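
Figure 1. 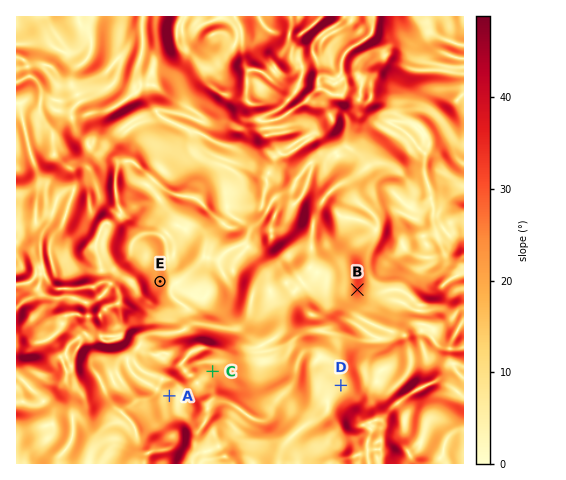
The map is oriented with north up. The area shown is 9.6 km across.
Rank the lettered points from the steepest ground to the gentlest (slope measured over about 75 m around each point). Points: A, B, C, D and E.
B E C A D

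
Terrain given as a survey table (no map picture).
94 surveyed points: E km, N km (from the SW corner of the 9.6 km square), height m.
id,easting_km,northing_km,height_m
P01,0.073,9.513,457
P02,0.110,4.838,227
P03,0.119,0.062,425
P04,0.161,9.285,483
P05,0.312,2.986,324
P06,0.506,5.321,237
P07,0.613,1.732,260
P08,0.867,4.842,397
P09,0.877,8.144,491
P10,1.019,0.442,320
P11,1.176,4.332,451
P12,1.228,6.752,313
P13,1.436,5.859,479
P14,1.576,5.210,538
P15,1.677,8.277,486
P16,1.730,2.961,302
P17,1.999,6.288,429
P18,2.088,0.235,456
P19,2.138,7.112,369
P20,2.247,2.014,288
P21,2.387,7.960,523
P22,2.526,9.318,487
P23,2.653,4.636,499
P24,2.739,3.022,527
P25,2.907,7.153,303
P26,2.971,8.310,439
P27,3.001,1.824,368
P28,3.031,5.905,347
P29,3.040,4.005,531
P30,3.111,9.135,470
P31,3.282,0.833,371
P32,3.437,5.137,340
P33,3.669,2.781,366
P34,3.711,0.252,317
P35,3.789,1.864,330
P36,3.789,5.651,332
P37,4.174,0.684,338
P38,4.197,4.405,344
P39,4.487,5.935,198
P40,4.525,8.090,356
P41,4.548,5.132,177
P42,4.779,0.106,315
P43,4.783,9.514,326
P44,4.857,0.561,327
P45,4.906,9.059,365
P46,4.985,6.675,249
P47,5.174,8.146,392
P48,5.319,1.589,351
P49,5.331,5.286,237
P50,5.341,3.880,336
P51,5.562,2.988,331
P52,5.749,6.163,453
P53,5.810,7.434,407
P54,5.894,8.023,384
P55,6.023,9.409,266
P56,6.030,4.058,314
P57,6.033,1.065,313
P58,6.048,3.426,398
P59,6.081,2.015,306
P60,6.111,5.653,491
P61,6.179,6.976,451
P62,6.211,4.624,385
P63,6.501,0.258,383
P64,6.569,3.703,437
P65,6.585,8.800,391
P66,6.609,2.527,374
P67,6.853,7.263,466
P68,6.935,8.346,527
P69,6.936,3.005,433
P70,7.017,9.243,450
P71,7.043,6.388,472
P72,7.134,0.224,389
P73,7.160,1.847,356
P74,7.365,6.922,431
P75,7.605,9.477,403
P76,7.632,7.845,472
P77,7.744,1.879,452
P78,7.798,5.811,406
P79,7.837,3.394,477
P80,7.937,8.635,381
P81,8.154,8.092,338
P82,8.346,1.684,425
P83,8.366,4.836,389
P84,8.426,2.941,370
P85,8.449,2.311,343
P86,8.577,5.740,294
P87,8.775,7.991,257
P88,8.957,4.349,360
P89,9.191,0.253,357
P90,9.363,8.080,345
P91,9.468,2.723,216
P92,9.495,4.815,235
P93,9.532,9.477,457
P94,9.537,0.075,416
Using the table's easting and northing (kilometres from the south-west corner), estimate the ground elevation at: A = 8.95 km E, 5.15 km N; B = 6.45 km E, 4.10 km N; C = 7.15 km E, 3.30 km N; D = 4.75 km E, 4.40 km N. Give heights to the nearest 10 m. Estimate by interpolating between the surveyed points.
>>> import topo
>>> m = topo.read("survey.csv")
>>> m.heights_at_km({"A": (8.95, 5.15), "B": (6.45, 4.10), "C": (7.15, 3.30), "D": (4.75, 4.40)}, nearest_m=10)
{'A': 270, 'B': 380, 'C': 470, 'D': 250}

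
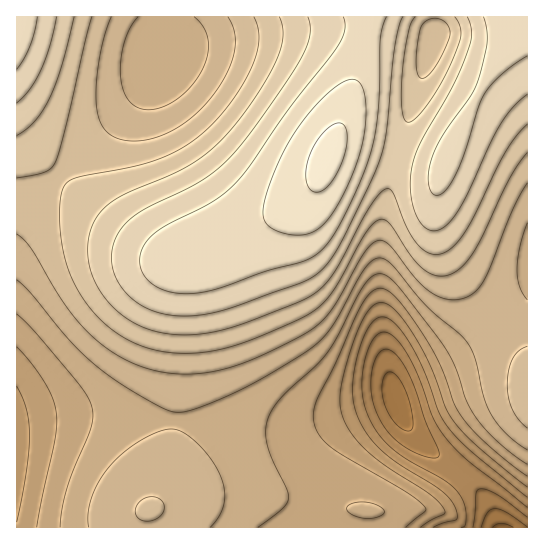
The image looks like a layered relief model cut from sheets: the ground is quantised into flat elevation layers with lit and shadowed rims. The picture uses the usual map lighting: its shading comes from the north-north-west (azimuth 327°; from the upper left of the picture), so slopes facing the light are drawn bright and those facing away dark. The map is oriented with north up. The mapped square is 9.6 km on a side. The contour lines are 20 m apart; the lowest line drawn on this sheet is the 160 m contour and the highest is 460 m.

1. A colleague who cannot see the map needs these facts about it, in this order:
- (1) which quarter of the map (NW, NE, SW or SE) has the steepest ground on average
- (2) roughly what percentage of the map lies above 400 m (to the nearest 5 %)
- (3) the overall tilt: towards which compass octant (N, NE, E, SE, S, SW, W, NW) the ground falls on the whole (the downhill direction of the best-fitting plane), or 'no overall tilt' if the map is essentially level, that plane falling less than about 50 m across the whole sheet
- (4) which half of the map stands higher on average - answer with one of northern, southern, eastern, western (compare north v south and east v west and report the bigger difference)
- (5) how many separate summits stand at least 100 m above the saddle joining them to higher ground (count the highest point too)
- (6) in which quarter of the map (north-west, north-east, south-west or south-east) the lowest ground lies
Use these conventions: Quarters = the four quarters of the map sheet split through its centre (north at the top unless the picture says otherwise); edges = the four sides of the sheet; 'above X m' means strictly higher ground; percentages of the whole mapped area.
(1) The south-east quarter is the steepest part of the map.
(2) Roughly 25 % of the ground is higher than 400 m.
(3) The general tilt is down to the south (the land rises towards the north).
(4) Taken as a whole, the northern half is higher than the southern.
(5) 1 summit rises at least 100 m above its surroundings.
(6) The lowest point lies in the south-east quarter of the map.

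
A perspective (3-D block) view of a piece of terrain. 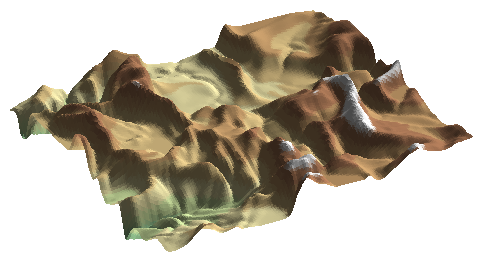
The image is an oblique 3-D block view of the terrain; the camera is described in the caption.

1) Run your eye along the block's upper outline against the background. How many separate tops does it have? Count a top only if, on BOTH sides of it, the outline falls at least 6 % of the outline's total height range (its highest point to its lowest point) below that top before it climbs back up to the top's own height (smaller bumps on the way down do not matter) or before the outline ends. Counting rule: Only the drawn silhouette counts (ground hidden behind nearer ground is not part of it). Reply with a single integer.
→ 3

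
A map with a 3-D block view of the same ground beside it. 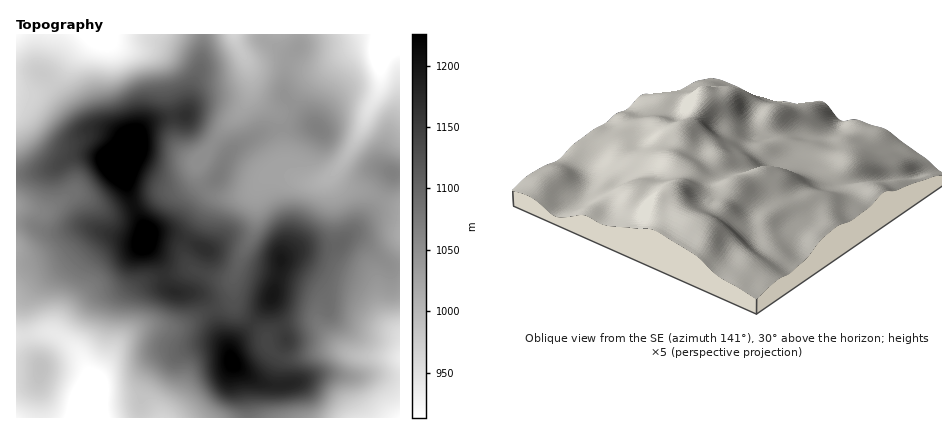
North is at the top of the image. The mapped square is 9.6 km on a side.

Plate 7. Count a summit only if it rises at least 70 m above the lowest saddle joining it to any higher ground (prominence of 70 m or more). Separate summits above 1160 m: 2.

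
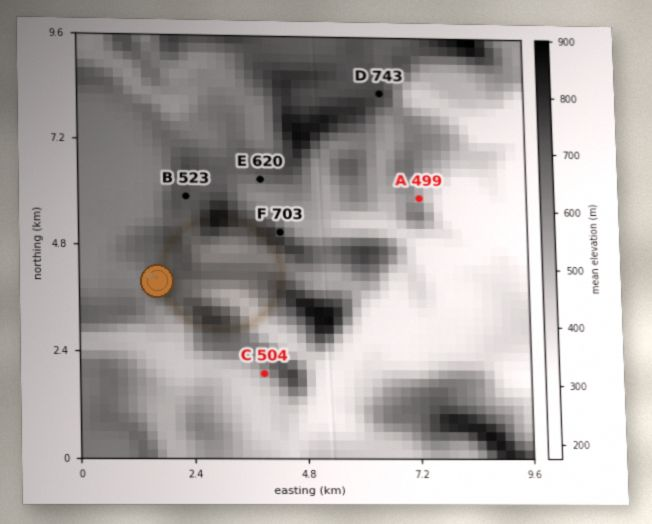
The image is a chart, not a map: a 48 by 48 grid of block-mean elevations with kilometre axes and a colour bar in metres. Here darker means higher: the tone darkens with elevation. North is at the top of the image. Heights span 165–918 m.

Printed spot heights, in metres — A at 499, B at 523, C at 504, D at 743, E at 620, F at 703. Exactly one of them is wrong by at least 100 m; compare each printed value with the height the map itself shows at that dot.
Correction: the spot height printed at B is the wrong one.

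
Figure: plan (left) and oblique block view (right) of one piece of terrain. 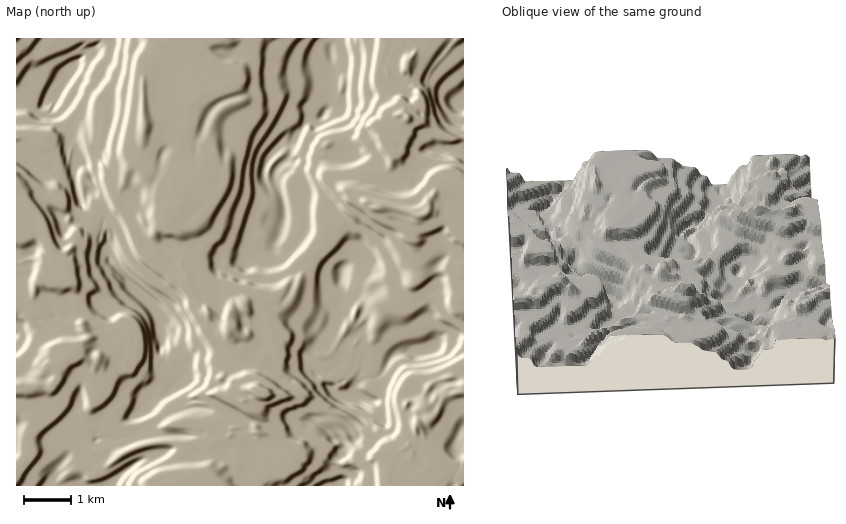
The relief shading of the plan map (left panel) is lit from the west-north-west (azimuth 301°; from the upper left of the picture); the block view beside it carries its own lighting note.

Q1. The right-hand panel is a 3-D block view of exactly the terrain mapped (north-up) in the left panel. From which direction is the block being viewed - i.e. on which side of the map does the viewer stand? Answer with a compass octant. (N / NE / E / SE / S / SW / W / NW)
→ S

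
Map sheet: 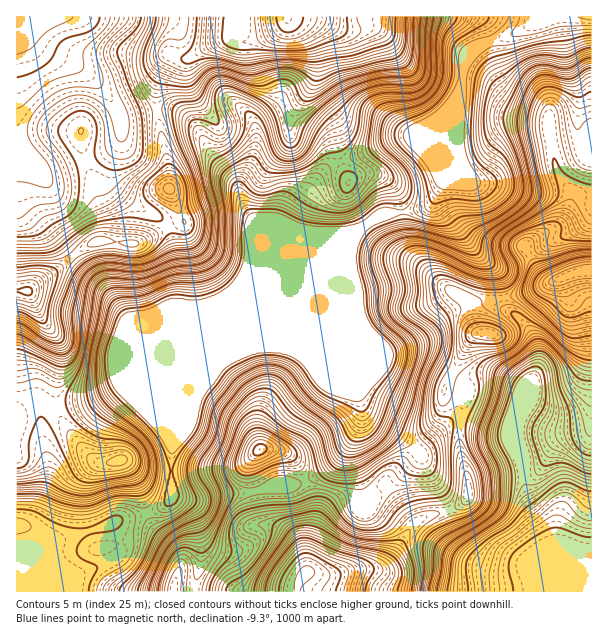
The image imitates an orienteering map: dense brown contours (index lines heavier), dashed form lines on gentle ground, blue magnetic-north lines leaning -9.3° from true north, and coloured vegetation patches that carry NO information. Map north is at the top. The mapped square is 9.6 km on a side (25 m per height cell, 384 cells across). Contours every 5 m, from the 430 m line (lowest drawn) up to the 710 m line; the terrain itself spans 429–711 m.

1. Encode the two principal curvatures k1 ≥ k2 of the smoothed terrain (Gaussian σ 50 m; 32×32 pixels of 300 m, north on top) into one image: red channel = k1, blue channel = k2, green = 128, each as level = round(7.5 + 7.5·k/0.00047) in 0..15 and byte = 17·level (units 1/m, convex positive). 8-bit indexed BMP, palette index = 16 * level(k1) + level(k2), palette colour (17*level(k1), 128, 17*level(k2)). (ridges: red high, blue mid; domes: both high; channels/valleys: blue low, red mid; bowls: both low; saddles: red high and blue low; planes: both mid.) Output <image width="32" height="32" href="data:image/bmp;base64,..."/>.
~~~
<image width="32" height="32" href="data:image/bmp;base64,Qk02CAAAAAAAADYEAAAoAAAAIAAAACAAAAABAAgAAAAAAAAEAAATCwAAEwsAAAABAAAAAAAAAIAAABGAAAAigAAAM4AAAESAAABVgAAAZoAAAHeAAACIgAAAmYAAAKqAAAC7gAAAzIAAAN2AAADugAAA/4AAAACAEQARgBEAIoARADOAEQBEgBEAVYARAGaAEQB3gBEAiIARAJmAEQCqgBEAu4ARAMyAEQDdgBEA7oARAP+AEQAAgCIAEYAiACKAIgAzgCIARIAiAFWAIgBmgCIAd4AiAIiAIgCZgCIAqoAiALuAIgDMgCIA3YAiAO6AIgD/gCIAAIAzABGAMwAigDMAM4AzAESAMwBVgDMAZoAzAHeAMwCIgDMAmYAzAKqAMwC7gDMAzIAzAN2AMwDugDMA/4AzAACARAARgEQAIoBEADOARABEgEQAVYBEAGaARAB3gEQAiIBEAJmARACqgEQAu4BEAMyARADdgEQA7oBEAP+ARAAAgFUAEYBVACKAVQAzgFUARIBVAFWAVQBmgFUAd4BVAIiAVQCZgFUAqoBVALuAVQDMgFUA3YBVAO6AVQD/gFUAAIBmABGAZgAigGYAM4BmAESAZgBVgGYAZoBmAHeAZgCIgGYAmYBmAKqAZgC7gGYAzIBmAN2AZgDugGYA/4BmAACAdwARgHcAIoB3ADOAdwBEgHcAVYB3AGaAdwB3gHcAiIB3AJmAdwCqgHcAu4B3AMyAdwDdgHcA7oB3AP+AdwAAgIgAEYCIACKAiAAzgIgARICIAFWAiABmgIgAd4CIAIiAiACZgIgAqoCIALuAiADMgIgA3YCIAO6AiAD/gIgAAICZABGAmQAigJkAM4CZAESAmQBVgJkAZoCZAHeAmQCIgJkAmYCZAKqAmQC7gJkAzICZAN2AmQDugJkA/4CZAACAqgARgKoAIoCqADOAqgBEgKoAVYCqAGaAqgB3gKoAiICqAJmAqgCqgKoAu4CqAMyAqgDdgKoA7oCqAP+AqgAAgLsAEYC7ACKAuwAzgLsARIC7AFWAuwBmgLsAd4C7AIiAuwCZgLsAqoC7ALuAuwDMgLsA3YC7AO6AuwD/gLsAAIDMABGAzAAigMwAM4DMAESAzABVgMwAZoDMAHeAzACIgMwAmYDMAKqAzAC7gMwAzIDMAN2AzADugMwA/4DMAACA3QARgN0AIoDdADOA3QBEgN0AVYDdAGaA3QB3gN0AiIDdAJmA3QCqgN0Au4DdAMyA3QDdgN0A7oDdAP+A3QAAgO4AEYDuACKA7gAzgO4ARIDuAFWA7gBmgO4Ad4DuAIiA7gCZgO4AqoDuALuA7gDMgO4A3YDuAO6A7gD/gO4AAID/ABGA/wAigP8AM4D/AESA/wBVgP8AZoD/AHeA/wCIgP8AmYD/AKqA/wC7gP8AzID/AN2A/wDugP8A/4D/AId3d4aWtsTG+ZWiyrXF2riHl5d2lsemdIOGh4eHh4eIh4eHh4ZzYYT52IKWdIPI2cnH6OfZybiWYnWHdnd3h4eHh4eXmIdzgejoorWUcITpuaa2tsXUs5FicXN1dnZ2hnaGhYSEdoayo8ei19q2ste3plNRgtbm1caUgZR2doaHc3STk5Jig6JgglG1x7e2hse1YWOFqMj39vzms4aFhpiFhLfJtmOjw3BxY6LBgXJipLbFppWVhnPF+7eSpoZklNnFprjo+PrmkLXHx+iUYpTEk6TW2YZ1ctf5ppGlx3OnqJWGqMfp/taQtMe2+frm+LdzcYXXxmRj9+eFgYS3pbmXhpbHlsfpoIJwdIXI+9i3yJZxUoTVpIT2w1JzlaimuZiGp6amtpGAh3VxqNjWhIW4tpNidafWt7b2c3GVl4anh3empaRzcod3h5CnyNintnWCg3OFhrb5hvingHWElqeGdrXFg3F3h4eHg4K42tqXYHR3hYKFp/mG2MdgYnO4poVy5PWBcneHh4d3gZG3x7GEd4d3cWOW59akwXJgUbO2cqX56WFxh4eHh4eHhYCAhYeHh4dyUZKD9rbX6qFg1reC+frHlYB3h4eHh4d3d3eHh4d3g5CVk4LH6vr3wKPoh8T3lKaWYHGCd4eHh4eHd4eHh4eQ6PnYt7SkkoCCtsmn6MinpnJwlJJggZGCh4eHh4eHd3CVhaa52Of28vfIpXXI6OezUGO1pmOEtLOCh4eHd4eFgpeWx/nopXBw1/r414eW5fXT1frptLj41qCHh4eHd4O1ydj42JZwgMTxkMb5dGSF2Pn3+fjk6/mmgHd3h4eHhrHY6emlgKH1/fqDkIB2hoWFppaGhJXq65VwdnWCkpGQgICggHCVxKKm9vi4ZIeHdoaEhZWFpuXIpICTg6fI2NqUcbOChKZkUlGR0rSGh3Z2l5eFlsjb6ZZwcMqVlIaX2sbG6KVzhGRjMoLUt6eHdnanl4Z1hufHoYKClcS0kpWnyOnIkoaHg3Vhp/imdYaGh5eGdmWG9pWQuJWB1/ujhKWzhHKDh4Wll4LH55d1hpiYmJh1dafncoPKpoDH+IWFyKdjUXaHhKa3o8jYhpaGh5iZmIV1xsRxtbeCYcbGpXO2lHFxkIKElbijydmWlneHh5eGhYa2k6bEUHC0pJX3hYJhY6bmsIGUt4O468emh4eHhnV2h6eX2aNAtcRSUtbGtZaF2PvTkJS4k8fZo+iHd4eHhpeVybjI89Xpx5WUtZaox9f5+IJwk6aUtrZi13eHiJeWqJW4uIW22bjF6Nm4p7i3yfm3UFFzgnKClHS0h4eGdnaFZIW2dYa4hoWpqaiolpfI1qagxbanlnSEhII="/>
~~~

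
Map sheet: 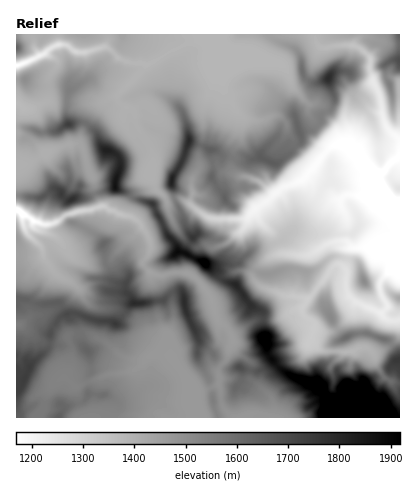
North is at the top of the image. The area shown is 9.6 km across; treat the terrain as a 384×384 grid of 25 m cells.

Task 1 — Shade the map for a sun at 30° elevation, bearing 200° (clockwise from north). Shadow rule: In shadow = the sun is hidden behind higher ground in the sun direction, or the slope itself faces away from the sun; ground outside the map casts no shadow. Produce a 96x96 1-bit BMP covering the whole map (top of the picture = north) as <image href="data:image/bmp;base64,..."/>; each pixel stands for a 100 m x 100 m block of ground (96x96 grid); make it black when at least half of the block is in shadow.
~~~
<image width="96" height="96" href="data:image/bmp;base64,Qk2+BAAAAAAAAD4AAAAoAAAAYAAAAGAAAAABAAEAAAAAAIAEAAATCwAAEwsAAAIAAAAAAAAA////AAAAAAAAAAAAAAAAAAAAAAAAAAAAAAAAAAAAAAIAAAAAAAAAAAAAAD8AAAAAAAAAAAAAAP8AAAAAAAAAAAAAgP8AAAAAAAAAAAADgf8AAAAAAAAAAAADg/8AAAAAAAAAAAADD/8AAAAAAAAAAAAHH/8AAAAAAAAAAAB/Pf4AAAAAAAAAAAP+f/wAAAAAAAAAAA/+f/AAAAAAAAAAAB////AAAAAAAAAAgD////AAAAAAAAABgB////AAAAAAAAAAAH////AAAAAAAAAAAH////AAAAAAAAAAAB//D+EAAAAAAAAAAAf8AwEAAAAAAAAAAH/4AAEAAAAAAAAAAP3gAB8AAAAAAACAD/wAOP8AAAAAAAGAD/wAP/8AAAAAAAOAB/gAP/8AAAAAAAcAA/gAH/8AAB4AAAMAAfgAD/gAAPwAAAwAAfAAgOAAAfAAAAwAA/ABgAAAAMAAAAAAD+ABgAAAAIADwAAAP+ABgAAAeAAD8AAAP+ABAABgOAAD8DAAf4AAAAMAAAAB4DAA/wAAAAcAAAAA4PgA/AAAAAcAAAAAAPgH+AAAAIAAABAAAPAH8AAAAYAAADgAAHAD4AAAAcAAAAAHAAAAgAAAAcAAAAACAAAAAB/gA8AAAAAAAAPgAB/AA8AAAAAAAA/gAA8AD4AAAAAAAD/gAAAB/wAAAAAAAH/5gAAAAAAAAAAAAP//gAAAAAAwAAAAAOHHgAAAAABwAAMAAcB/gAAAAABsAAEAA8P7gAAAAAD7wAAAB4fwAAAAAADf4AAAB4/2AAAAAADwBgAABx/+AAAAAADgD8AADh/AAAAAAADAB/AAHj8AAAAAAAAAAAAAHngAAAAAAAAAAAAAHHAAAAAAAAAAAAAA/OAAAAAAAAAAAAAD/AAAAAAAAAA8B8AB+AAAAAAAAAAYEAA/8AAAAAAAAAAAOEA+8AAAOAAAAAAAcMAIAAAAeAAAAAAAcMAAAAAAAAAAAAAA4AAAAAAAAAAAAAAAgAAAAAAAAAAAAAAAAAAAAAAAAAAAAAAAAAAQAAAAAAAAAAAAAAA4AAAAAAAAAAAAAAB4AAAAAAAAAAAAAAH4AAAAAAAAAAAAAAP4AAAAAAAAAAAAAAf4AAAAAAAAAAAAAAf4ABgAAAAAAAAAAAf4ABwAAAAAAAAEAAfwABwAAAAAAAAcAAfgABwAAAAAAAAIBgAAABwAAAAAAAAABwAAABwAAAAAAAAABwAAABAAAAAAAAAAAgAAAAAAAAAAAAAAAAAAAAAAAAAAAAAAAAAAAAAAAAAAAAAAAAAAAAAAAAAAAAAAAAAAAAAAAAAAAAAAAAAAAAAAAAAAAAAAAAAAAAAAAAAAAAAAAAAAAAAAAAAAAAAAAAAAAAAAAAAAAADAAAAAAAAAAAAAAADwAAAAAAAAAAAGAAB4AAAAAAAAAAAHsAAfgAAAAAAAAAAD0AAHA4AAAAAAAAABwgAABwAAAAAAAAAAwgAAfAAAAAAAAAAAQADAAAAAAAAAAAAAAADAAAAAAAAAAAAAAABAAAAAAAAAAAAAAAA="/>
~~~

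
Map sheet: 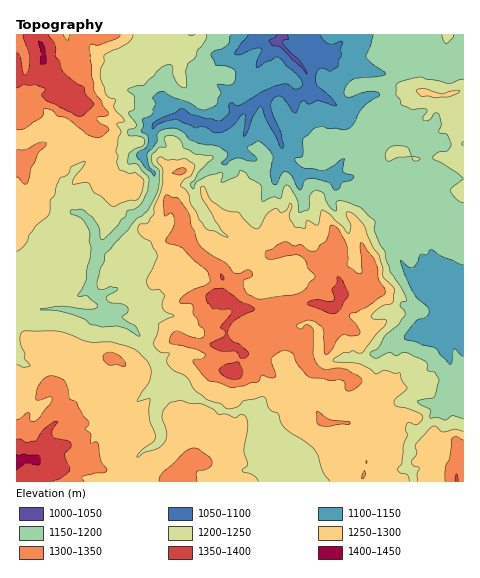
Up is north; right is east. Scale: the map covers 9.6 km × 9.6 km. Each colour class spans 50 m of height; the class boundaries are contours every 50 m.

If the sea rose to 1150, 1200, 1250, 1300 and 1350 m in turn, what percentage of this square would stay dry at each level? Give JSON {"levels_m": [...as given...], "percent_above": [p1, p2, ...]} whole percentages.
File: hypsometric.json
{"levels_m": [1150, 1200, 1250, 1300, 1350], "percent_above": [88, 69, 48, 18, 4]}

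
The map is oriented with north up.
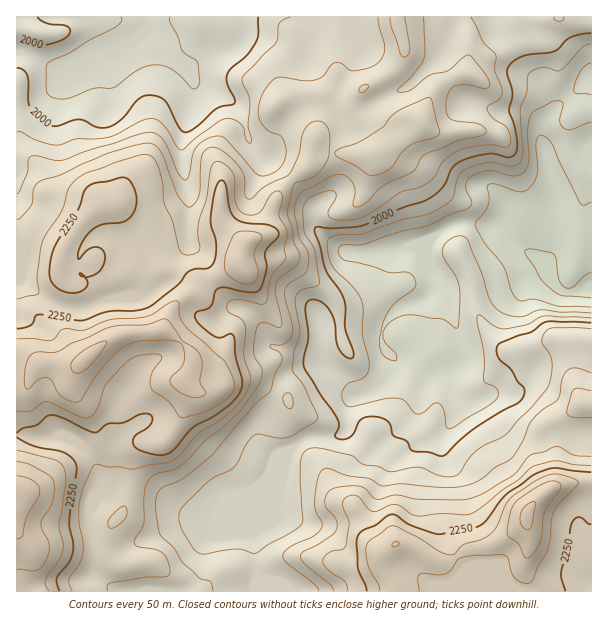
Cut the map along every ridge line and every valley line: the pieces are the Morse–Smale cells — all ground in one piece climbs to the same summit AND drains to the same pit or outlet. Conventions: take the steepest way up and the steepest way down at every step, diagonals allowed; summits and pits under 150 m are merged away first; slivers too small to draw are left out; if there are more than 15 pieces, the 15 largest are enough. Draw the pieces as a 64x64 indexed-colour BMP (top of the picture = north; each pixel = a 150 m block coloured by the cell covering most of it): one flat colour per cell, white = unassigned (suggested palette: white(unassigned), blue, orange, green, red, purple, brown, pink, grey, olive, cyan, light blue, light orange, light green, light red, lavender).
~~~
<image width="64" height="64" href="data:image/bmp;base64,Qk12CAAAAAAAAHYAAAAoAAAAQAAAAEAAAAABAAQAAAAAAAAIAAATCwAAEwsAABAAAAAAAAAA////ALR3HwAOf/8ALKAsACgn1gC9Z5QAS1aMAMJ34wB/f38AIr28AM++FwDox64AeLv/AIrfmACWmP8A1bDFAFVVVVVVVVVVVVVVVVVRERERERERERERERERERERERERVVVVVVVVVVVVVVVVVVERERERERERERERERERERERERFVVVVVVVVVVVVVVVVVUREREREREREREREREREREREREVVVVVVVVVVVVVVVVVVRERERERERERERERERERERERERVVVVVVVVVVVVVVVVVRERERERERERERERERERERERERFVVVVVVVVVVVVVVVVVEREREREREREREREREREREREREVVVVVVVVVVVVVVVVVURERERERERERERERERERERERERVVVVVVVVVVVVVVVVVVERERERERERERERERERERERERFVVVVVVVVVVVVVMzVVUREREREREREREREREREREREREVVVVVVVVVVVVTMzM1VRERERERERERERERERERERERERVVVVVVVVVVVTMzMzNVURERERERERERERERERERERERFVVVVVUzVVUzMzMzMzNREREREREREREREREREREREREVVVVVVTMzMzMzMzMzMzURERERERERERERERERERERERVVVVVVMzMzMzMzMzMzMxERERERERERERERERERERERFVVVVVMzMzMzMzMzMzMzEREREREREREREREREREREREVVVVVUzMzMzMzMzMzMzNxERERERERERERERERERERERVVVVUzMzMzMzMzMzMzN3cREREREREREREREREREREREzMzMzMzMzMzMzMzMzN3d3d3cRERERERERERERERERETMzMzMzMzMzMzMzMzM3d3d3d3ERERERERERERERERERMzMzMzMzMzMzMzMzMzN3d3d3cREREREREREREREREREzMzMzMzMzMzMzMzMzM3d3d3dxERERERERERERERERETMzMzMzMzMzMzMzMzMzN3d3d3cRERERERERERERERERMzMzMzMzMzMzMzMzMzM3d3d3d3cREREREREREREREREzMzMzMzMzMzMzMzMzMzN3d3d3d3ERERERERERERERETMzMzMzMzMzMzMzMzMzMzd3d3d3dxERERERERERERERMzMzMzMzMzMzMzMzMzMzMzN3d3d3EREREREREREREREzMzMzMzMzMzMzMzMzMzMzM3d3d3cRERERERERERERETMzMzMzMzMzMzMzMzMzMzMzd3d3d3cRERERERERERERMzMzMzMzMzMzMzMzMzMzMzN3d3d3d3EREREREREREREzMzMzMzMzMzMzMzMzMzMzMzN3czd3cRERERERERERETMzMzMzMzMzMzMzMzMzMzMzMzMzM3d3ERERERERERERMzMzMzMzMzMzMzMzMzMzMzMzMzMzN3cREREREREREREzOIiIiDMzMzMzMzMzMzMzMzMzMzMzNxERERERERERETOIiIiIiIiDMzMzMzMzMzMzMzMzMzMzERERERERERRBOIiIiIiIiIiDNmMzMzMzMzMzMzMzMzM0QRERERERRESIiIiIgiKIiIZmZmMzMzMzMzMzMzMzM0REQRERERRERIiIiCKCIiIiImZmZmMzMzMzMzMzMzMzREREQRERREREiIiCIiIiIiIiZmZmYzMzMzMzMzMzMzNEREREERRERESIiCIiIiIiIiImZmZjMzMzMzNEREREM0RERERERERERCIiIiIiIiIiIiZmZmZjMzMzREREREREREREREREREREIiIiIiIiIiIiJmZmZmYzMzREREREREREREREREREREQiIiIiIiIiIiImZmZmZjMzNERERERERERERERERERERCIiIiIiIiIiIiZmZmZmREREREREREREREREREREREREIiIiIiIiIiIiJmZmZmIkREREREREREREREREREREREQiIiIiIiIiIiImZmZmIiRERERERERERERERERERERERCIiIiIiIiIiIiZmZmYiIkREREREREREREREREREREREIiIiIiIiIiIiJmZmZmIiJEREREREREREREREREREREQiIiIiIiIiIiImZmZmYiIiRERERERERERERERERERERCIiIiIiIiIiImZmZmZiIiIkREREREREREREREREREREIiIiIiIiIiIiZmZmZiIiIiIiIiJEREREREREREREREQiIiIiIiIiIiImZmZmIiIiIiIiIkRERERERERERERERCIiIiIiIiIiIiZmZmYiIiIiIiIkREREREREREREREREIiIiIiIiIiIiJmZmYiIiIiIiIkREREREREREREREREQiIiIiIiIiIiImZmZiIiIiIiIiRERERERERERERERERCIiIiIiIiIiIiJmZiIiIiIiIiJEREREREREREREREREIiIiIiIiIiIiImYiIiIiIiIiIkREREREREREREREREQiIiIiIiIiIiIiIiIiIiIiIiIiIkRERERERERERERERCIiIiIiIiIiIiIiIiIiIiIiIiIiJEREREREREREREREIiIiIiIiIiIiIiIiIiIiIiIiIiIiJEREREREREREREQiIiIiIiIiIiIiIiIiIiIiIiIiIiIkRERERERERERERCIiIiIiIiIiIiIiIiIiIiIiIiIiIiREREREREREREREIiIiIiIiIiIiIiIiIiIiIiIiIiIiJEREREREREREREQiIiIiIiIiIiIiIiIiIiIiIiIiIiIkRERERERERERERCIiIiIiIiIiIiIiIiIiIiIiIiIiIkRERERERERERERE"/>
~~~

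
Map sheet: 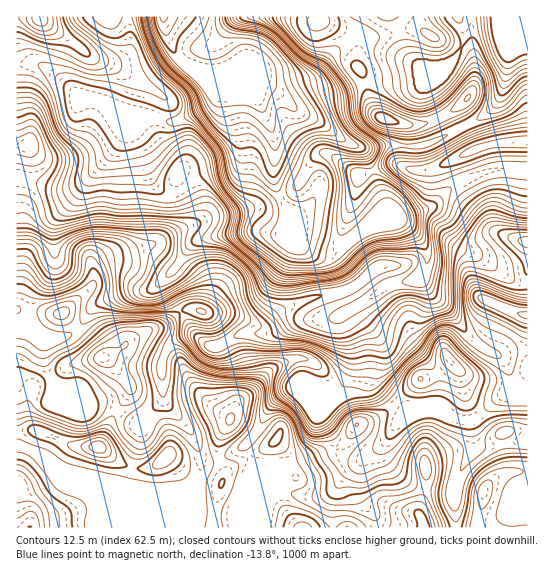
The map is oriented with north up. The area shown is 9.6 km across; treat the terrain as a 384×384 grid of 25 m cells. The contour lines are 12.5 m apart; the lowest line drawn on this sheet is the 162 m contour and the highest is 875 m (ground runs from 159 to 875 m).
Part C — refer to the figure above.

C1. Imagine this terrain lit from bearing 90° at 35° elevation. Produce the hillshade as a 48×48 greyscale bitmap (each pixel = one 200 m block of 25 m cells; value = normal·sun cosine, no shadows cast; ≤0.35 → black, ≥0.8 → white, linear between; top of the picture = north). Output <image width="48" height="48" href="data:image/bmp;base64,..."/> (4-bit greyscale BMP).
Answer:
<image width="48" height="48" href="data:image/bmp;base64,Qk32BAAAAAAAAHYAAAAoAAAAMAAAADAAAAABAAQAAAAAAIAEAAATCwAAEwsAABAAAAAAAAAAAAAAABEREQAiIiIAMzMzAERERABVVVUAZmZmAHd3dwCIiIgAmZmZAKqqqgC7u7sAzMzMAN3d3QDu7u4A////AHiqmYh3d3d3d3iIdmZ4mHiYdmabpleId3ipmYh3d3d3d3iHd2eJmHiHZmespkaIh4iZmIh3d3d3d3iId3iJmHd2ZmespTWIh4mpiId3d3d3d3iYd3iJqYd2d2ebpSWJiJqoh3d3d3iIh2iYd3eJqph2ZlWLtzR4iJmYd3d3d3iJh3eIh3eKqph3ZUSLuFRXiJiHZmaJl1aal3iId4iaqYiHdTSLqXZWd3d2ZmerqFSKlmiXZ4q6mIiYdTSKqYdneGZ3h2erqFV5dVipdYvbdWeZlkR5mHZniGeJmGWKmGZ4ZEarlnz8YzaaqGV5mHZWiHiZiHZomHd2RFebuIzscxR5mId4h3d3eIiYd3ZniZhkNWeL3LzJdlVmZ4d3d4mYd3iId3ZmeahTRnd63uuYd3d1RWeHZ5qoh3iId2VmirhDZ3d4vuuHeIiGQjaId5qph4iHd2VomrhFiZd3esuXiZh3UhR3eKupdoh2ZlZ4mrhYu5dmZ5mIq6h3cxJFebqYZpl2VUV4mrl63IZWd3eJqpd3dTITm7mHZoiHZURniau8yoh4iIeJmXZnZVMDm5d3dnd3d2RWeJvNp4qpiaqZiHZmVWUjiXZ2ZXdmiYZmZnm6d6u6qqqZiHdlRWdkVUVlVodmiqiIh2VmeKvMupmZiId2RGiGMCRneIh2aJqrqXQ0aKq8uod4iIiHVWh1EAWJmZmXVXm8updDV4m924dVZniZh4dTECeZh5qoU1i7qql0RXm97KhlVDRomJhSAViYZpqoU0i6qqqWVXm93Ll3ZSAmiJliA2d2ZpqoQ1mpqZqpdnnNy6l2VlETZ4lhFGZmZYmnQ1iZmYm7mJvduph2VnUzVmYwJFZlVYmXVFeIiIm7qqztqYh2VXh2ZlMBREVWZ4moZVZ3d3iZma3tqZh2VGiId0EDUyNniImqh2eId3d3eKztqph3VFiYh0E0RDRomImqmHeId4h2Z63bmph3YzeZhjJVVUVomImqqYd4d3d3eL3JmXZ4YyWZdCNndmZoiIiaupd3d3Zoid64mWV4cySIUiV4iHd3iHiau6l3d2Vniu64mWRXdCV2Mld4iIh3d3iau7qHd2VXi++4mWRFZWdiFHdlZ4mId3iru6qYd2ZWi+6omXQ0aIdRJXdkRGiId3nMupmYd3ZmneyYmXVVd2QhNXiHZEVnd3nNuYiId3h3rdl4mGZmZCABR4mZmGVWZ3nNuHiId3iKzbh4h3d2QgADeZh3iZh1Vnm8uHiHd3eM7qh4h3dkMhAVmphUV6umVYm7qHd3d3it/Zh3dmZUMxFHmqhkI4zIRIiqmHd3d4nN64d3d2VEQgJomql2MmzZVIiZh2eIiKztqHd3d1REIBV4mqh3Y1raZIiHdniZic/ad4iHdlMREkaJmph3dWrKdYd2ZomZi/+3d4iIdTACVmeJmZd4l3rKd3ZniJqYjf6Wd3iHYwAFeHeIiId4qYvJh1V5qqqHjv12ZmZmQQA2iIiIiHeJqYu5d0WLy6mHn/x2ZkIkQiNWiZiIh3eaqIu4dw=="/>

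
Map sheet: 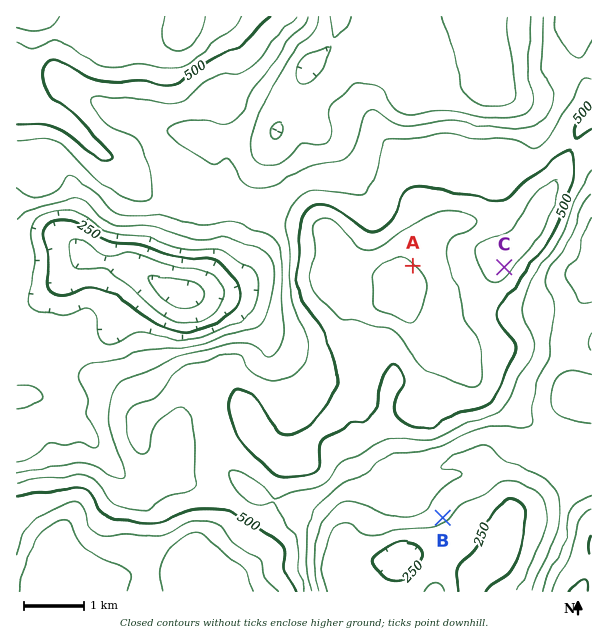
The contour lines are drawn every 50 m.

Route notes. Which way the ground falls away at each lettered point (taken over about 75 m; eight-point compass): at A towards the NE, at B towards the SE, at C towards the SE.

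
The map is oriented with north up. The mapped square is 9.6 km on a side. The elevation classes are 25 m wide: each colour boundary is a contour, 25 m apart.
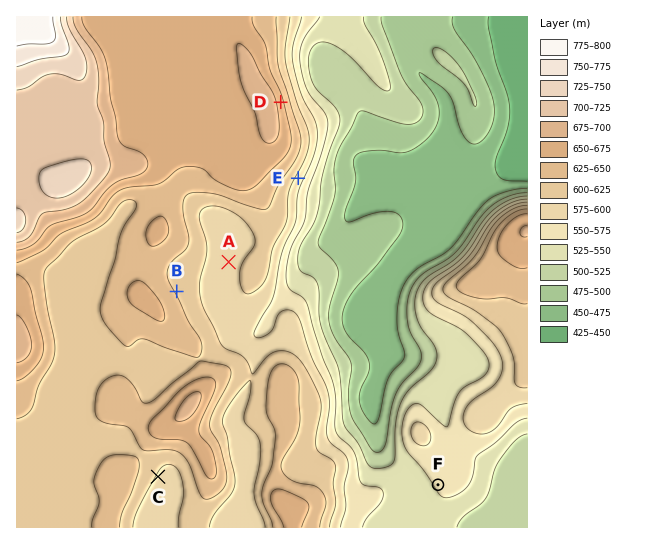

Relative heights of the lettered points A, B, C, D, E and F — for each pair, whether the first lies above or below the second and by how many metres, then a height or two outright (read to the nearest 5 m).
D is above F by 105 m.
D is above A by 75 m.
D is above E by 70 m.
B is above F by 70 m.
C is below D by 60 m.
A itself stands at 585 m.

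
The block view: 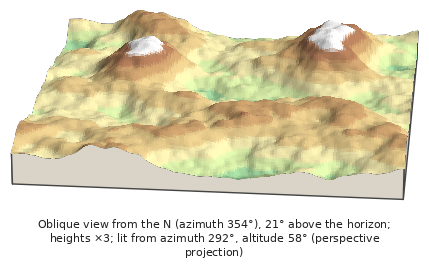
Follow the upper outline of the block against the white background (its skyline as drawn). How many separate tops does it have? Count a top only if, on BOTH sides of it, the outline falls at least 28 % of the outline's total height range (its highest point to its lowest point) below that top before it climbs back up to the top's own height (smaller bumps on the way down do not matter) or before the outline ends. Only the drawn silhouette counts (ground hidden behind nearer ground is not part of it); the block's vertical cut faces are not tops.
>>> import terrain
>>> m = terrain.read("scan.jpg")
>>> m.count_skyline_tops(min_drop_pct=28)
0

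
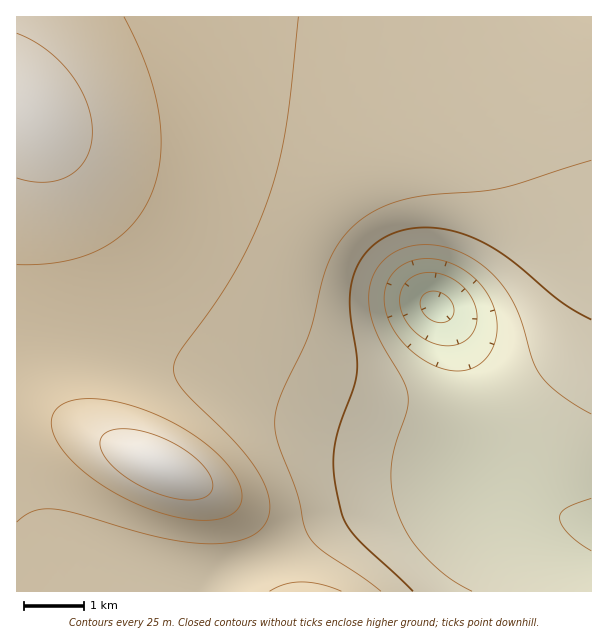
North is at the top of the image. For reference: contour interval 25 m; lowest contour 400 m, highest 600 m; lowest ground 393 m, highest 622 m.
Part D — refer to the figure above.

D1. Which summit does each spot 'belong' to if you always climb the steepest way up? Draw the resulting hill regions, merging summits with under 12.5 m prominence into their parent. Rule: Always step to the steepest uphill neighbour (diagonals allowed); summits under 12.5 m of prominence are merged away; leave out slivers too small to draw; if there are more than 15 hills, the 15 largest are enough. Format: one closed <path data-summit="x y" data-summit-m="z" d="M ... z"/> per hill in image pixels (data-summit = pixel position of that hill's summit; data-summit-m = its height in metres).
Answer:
<path data-summit="26 113" data-summit-m="616" d="M524 16l-507 0-1 338 8 1 24-6 48 0 44 6 45 11 61 19 117 43 75 24 39 18 26 17-7-8-9-21-12-63-13-48-12-26-10-10 3-1 15 9 22 7 38 0 25-12 16-15 13-27 5-27-3-36-9-36-31-93-8-36z"/><path data-summit="159 465" data-summit-m="622" d="M96 349l-48 0-32 7 1 236 189 0 13-12 59-26 66-37 120-31 24-2 12 2-23-16-39-18-109-36-83-31-91-27z"/><path data-summit="308 591" data-summit-m="557" d="M488 484l-14 0-25 4-105 29-66 37-59 26-13 11 385 1 1-68-49-14-43-23z"/>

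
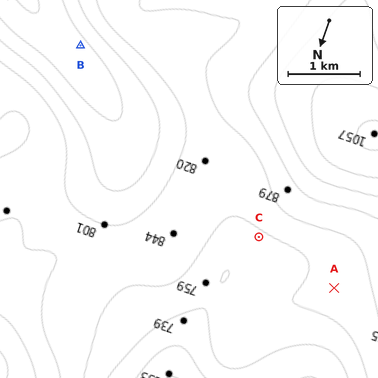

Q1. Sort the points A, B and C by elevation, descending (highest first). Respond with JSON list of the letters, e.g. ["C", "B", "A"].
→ ["A", "C", "B"]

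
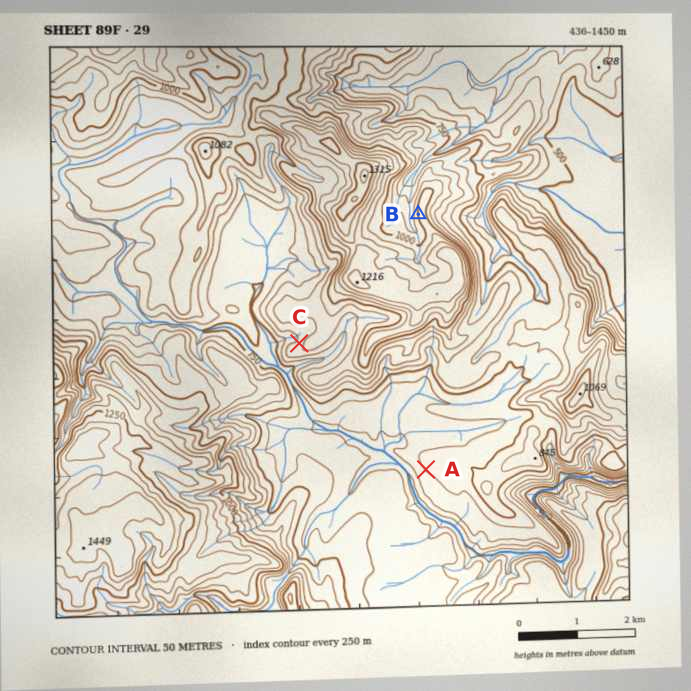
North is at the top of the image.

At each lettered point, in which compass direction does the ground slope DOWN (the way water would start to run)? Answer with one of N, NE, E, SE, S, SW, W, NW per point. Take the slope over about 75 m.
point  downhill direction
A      SW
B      W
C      NW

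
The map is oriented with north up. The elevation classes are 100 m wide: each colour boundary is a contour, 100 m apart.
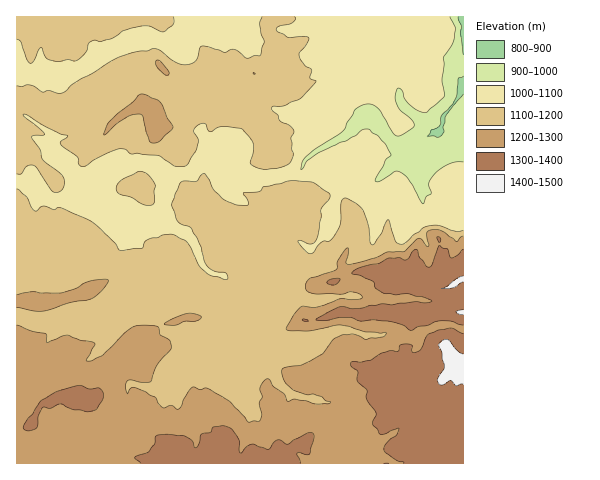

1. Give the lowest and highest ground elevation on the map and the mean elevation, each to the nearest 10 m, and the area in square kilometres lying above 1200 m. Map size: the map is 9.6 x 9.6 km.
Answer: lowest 870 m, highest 1430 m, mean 1160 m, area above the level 29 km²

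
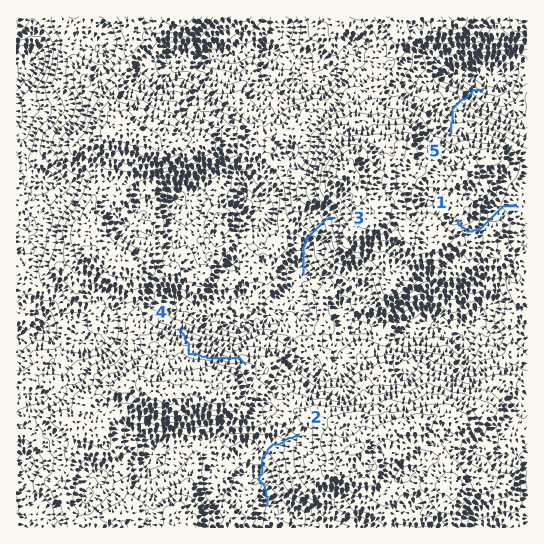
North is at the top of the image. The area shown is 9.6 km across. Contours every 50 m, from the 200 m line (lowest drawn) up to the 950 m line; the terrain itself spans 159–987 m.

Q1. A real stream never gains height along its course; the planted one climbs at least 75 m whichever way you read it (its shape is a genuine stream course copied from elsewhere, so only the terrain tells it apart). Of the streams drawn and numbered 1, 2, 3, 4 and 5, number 4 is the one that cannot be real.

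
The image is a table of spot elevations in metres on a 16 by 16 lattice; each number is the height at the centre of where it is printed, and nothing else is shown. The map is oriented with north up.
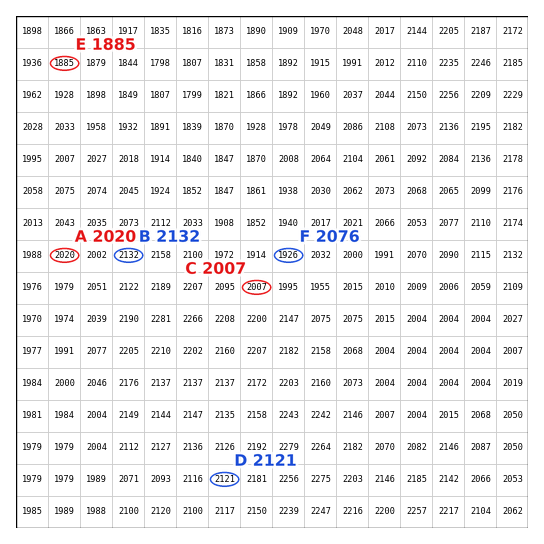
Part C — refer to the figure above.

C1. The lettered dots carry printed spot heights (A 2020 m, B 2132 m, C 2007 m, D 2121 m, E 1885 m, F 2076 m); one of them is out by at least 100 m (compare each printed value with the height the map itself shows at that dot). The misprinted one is F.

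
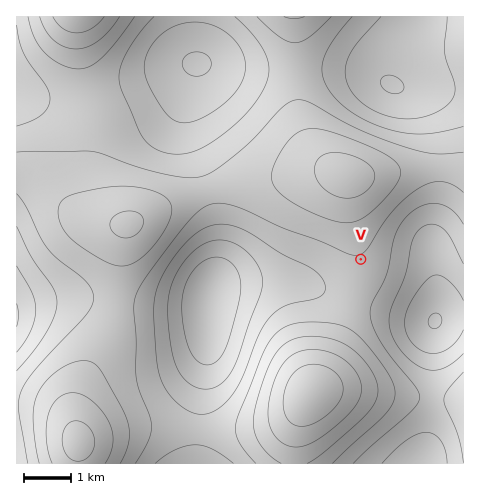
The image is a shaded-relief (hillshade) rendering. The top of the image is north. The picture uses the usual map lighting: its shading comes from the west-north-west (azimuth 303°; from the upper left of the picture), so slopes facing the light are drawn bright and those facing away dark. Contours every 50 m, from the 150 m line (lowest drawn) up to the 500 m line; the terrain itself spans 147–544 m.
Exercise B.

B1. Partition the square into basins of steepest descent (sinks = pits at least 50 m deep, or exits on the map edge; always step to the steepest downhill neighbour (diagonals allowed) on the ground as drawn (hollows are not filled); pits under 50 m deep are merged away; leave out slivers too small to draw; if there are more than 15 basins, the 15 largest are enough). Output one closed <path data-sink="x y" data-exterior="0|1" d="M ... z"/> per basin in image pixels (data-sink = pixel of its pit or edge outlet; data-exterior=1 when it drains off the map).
<path data-sink="209 299" data-exterior="0" d="M332 171l-25 1-91 16-44 15-46 24-5 18-8 78-12 28-17 30-7 22-1 24 2 37 217-1 0-23 7-29 8-16 9-12 12-25 17-46 10-33 1-13-9-52-2-36-1-3z"/><path data-sink="197 63" data-exterior="0" d="M294 16l-216 1 2 35 14 71-3 30 0 33 7 21 8 10 13 7 8 1 45-22 44-15 91-16 32 0-10-6-12-11-8-11-7-17-6-32z"/><path data-sink="435 321" data-exterior="0" d="M449 168l-25 0-57 8-20-1 3 39 8 41 0 24-22 68-22 45 29-3 54 7 67 4 0-228z"/><path data-sink="392 85" data-exterior="0" d="M463 16l-168 0 0 44 3 53 7 24 12 18 16 14 16 7 18 0 57-8 25 0 14 3z"/><path data-sink="17 315" data-exterior="1" d="M20 172l-4 1 0 290 61 1-1-54 2-13 10-26 13-20 9-19 6-30 5-57 6-20-22-3-20-5-17-11-27-23z"/><path data-sink="17 91" data-exterior="1" d="M77 16l-61 1 0 155 11 3 14 8 35 29 20 8 22 4-18-14-6-10-3-14 0-33 3-30-14-71z"/><path data-sink="420 463" data-exterior="1" d="M343 389l-25 1-8 5-13 31-2 14 0 24 169-1-1-62-66-5z"/>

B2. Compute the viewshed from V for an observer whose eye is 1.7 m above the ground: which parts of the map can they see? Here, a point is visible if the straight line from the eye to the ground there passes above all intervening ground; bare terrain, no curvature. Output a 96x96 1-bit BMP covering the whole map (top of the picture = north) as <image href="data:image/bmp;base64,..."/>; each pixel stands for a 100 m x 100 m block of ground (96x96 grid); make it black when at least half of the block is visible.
<image width="96" height="96" href="data:image/bmp;base64,Qk2+BAAAAAAAAD4AAAAoAAAAYAAAAGAAAAABAAEAAAAAAIAEAAATCwAAEwsAAAIAAAAAAAAA////AAAAAAAAAP+AAAAAAAAAAAMAAP/AAAAAAAAAAAMAAf/gAAAAAAAAAAMAAf/gAAAAAAAAAAMAA//wAAAAAAAAAAMAA//4AAAAAAAAAAcAB//8AAAAAAAAAAcAB//+AAAAAAAAAAcAD//+AAAAAAAAAAcAD///AAAAAAAAAA8AD///gAAAAAAAAA8AH///gAAAAAAAAB8AH///wAAAAAAAAD8AH///wAAAAAAAAH8AH///wAAAAAAAAf8AH///wAAAAAAAD/8AH///4AAAAAAAf/8AH///4AAAAB////8AH///4AAAAf////8AH///4AAAB/////8AD///4AAAD/////8AB///4AAAH/////8AB///4AAAP/////8AA///8AAAP///+B8AAf//8AAAf///4AcAAH//4AAAf///wAMAAD//wAAAf///gAEAAD//wAAA////AAEAAB//wAAA///+AAAAAB//gAAA///8AAAAAA//gAAB///8AAAAAA//gAAB///4AAAAAAf/AAAB///4AAAAAAf/AAAB///wAAAAAAf/AAAA///wAAAAAAP/AAAAD//wAAAAAAP/AAAAAA/gAAAAAAP/AAAAAAPgAAAAAAP/AAAAAAHgAAAAAAH/AAAAAADgAAAAAAH/AAAAAADgAAAAAAH/AAAAAADwAAAAAAH/gAAAAADwAAAAAAH/gAAAAADgAAAAAAH/gAAAAADgAAAAAAD/wAAAAAHgAAAAAAD/wAAAAAPgAAAAAAD/4AAAAAfgAAAAAAD/4AAAAB/wAAEAAAB/8AAAAD/wAAEAAAB/8AAAAP/4AAEAAAB/+AAAA//8AAEAAAA/+AAAA//8AAEAAAA/+AAAAH/+AAMAAAAf/AAAAD//AAMAAAAf+AAAAB//gAcAAAAP+AAAAAf/wAcAAAAH8AAAAAP/4A8AAAABwAAAAAAf8B8AAAAAAAAAAAAAPH8AAAAAAAAAAAAAD/8AAAAAAAAAAAAAA/8AAAAAAAAAAAAAAH8AAAAAAAAAAAAAAA4AAAAAAAAAAAAAAAAAAAAAAAAAAAAAAAAAAAAAAAAAAAAAAAAAAAAAAAAAAAAAAAAAAAAAAAAAAAAAAAAAAAAAAAAAAAAAAAAAAAAAAAAAAAAAAAAAAAAAAAAAAAAAAAAAAAAAAAAAAAAAAAAAAAAAAAAAAAAAAAAAAAAAAAAAAAAAAAAAAAAAAAAAAAAAAAAAAAAAAAAAAAAAAAAAAAAAAAAAAAAAAAAAAAAAAAAAAAAAAAAAAAAAAAAAAAAAAAAAAAAAAAAAAAAAAAAAAAAAAAAAAAAAAAAAAAAAAAAAAAAAAAAAAAAAAAAAAAAAAAAAAAAAAAAAAAAAAAAAAAAAAAAAAAAAAAAAAAAAAAAAAAAAAAAAAAAAAAAAAAAAAAAAAAAAAAAAAAAAAAAAAAAAAAAAAAAAAAAAAAAAAAAAAAAAAAAAAAAAAAAAAAAAAAAAAAAAAAAAAAAAAAAAAAAAAAAAAAAAAAAAAAAAAAAAAAAAAAAAAAAAAAAAAAAAAAA="/>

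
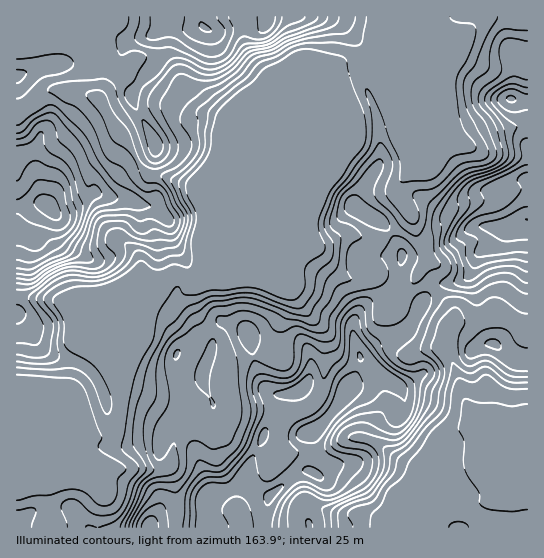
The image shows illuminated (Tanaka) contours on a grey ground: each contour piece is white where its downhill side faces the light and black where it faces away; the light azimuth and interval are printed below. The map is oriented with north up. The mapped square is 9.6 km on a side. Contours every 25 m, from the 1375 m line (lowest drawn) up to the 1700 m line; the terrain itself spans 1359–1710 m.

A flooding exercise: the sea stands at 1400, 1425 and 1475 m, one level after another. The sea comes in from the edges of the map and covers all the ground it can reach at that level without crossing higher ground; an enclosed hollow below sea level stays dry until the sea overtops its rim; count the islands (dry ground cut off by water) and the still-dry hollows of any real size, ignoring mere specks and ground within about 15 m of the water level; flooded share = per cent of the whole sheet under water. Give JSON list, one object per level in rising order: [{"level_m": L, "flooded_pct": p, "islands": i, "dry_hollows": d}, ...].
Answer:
[{"level_m": 1400, "flooded_pct": 24, "islands": 0, "dry_hollows": 0}, {"level_m": 1425, "flooded_pct": 37, "islands": 0, "dry_hollows": 0}, {"level_m": 1475, "flooded_pct": 49, "islands": 0, "dry_hollows": 0}]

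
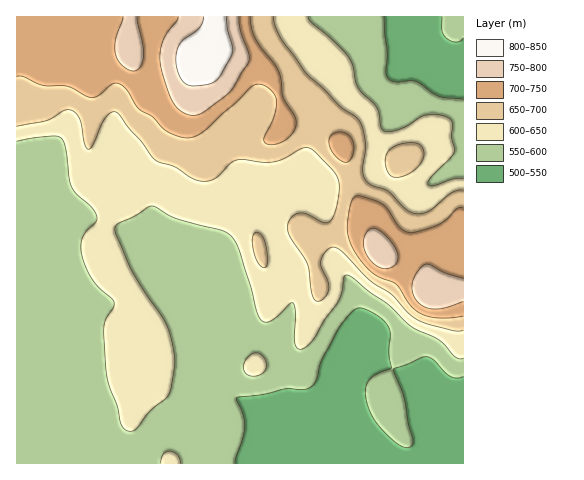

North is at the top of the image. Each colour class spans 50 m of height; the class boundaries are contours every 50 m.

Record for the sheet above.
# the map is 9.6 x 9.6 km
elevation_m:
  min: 510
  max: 830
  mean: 620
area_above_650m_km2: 26.6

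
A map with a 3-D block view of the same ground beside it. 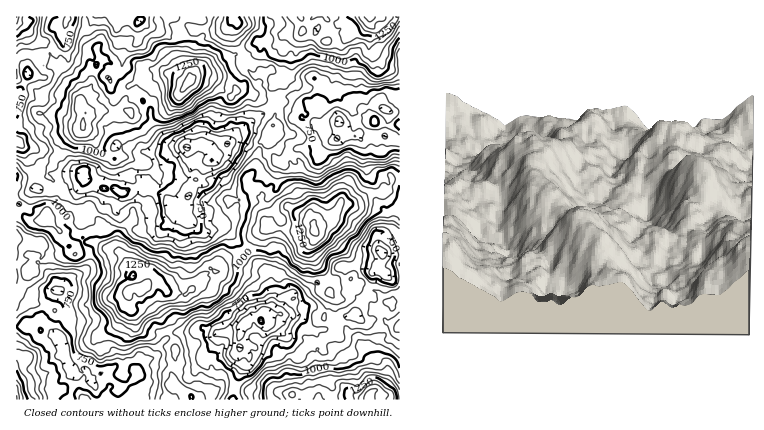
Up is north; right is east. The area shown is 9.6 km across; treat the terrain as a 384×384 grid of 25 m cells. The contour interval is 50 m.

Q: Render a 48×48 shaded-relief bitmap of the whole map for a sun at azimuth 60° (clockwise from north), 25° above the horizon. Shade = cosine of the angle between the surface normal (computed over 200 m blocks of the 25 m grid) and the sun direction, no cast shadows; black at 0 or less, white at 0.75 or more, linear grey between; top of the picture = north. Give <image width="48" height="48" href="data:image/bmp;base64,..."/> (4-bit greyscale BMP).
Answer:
<image width="48" height="48" href="data:image/bmp;base64,Qk32BAAAAAAAAHYAAAAoAAAAMAAAADAAAAABAAQAAAAAAIAEAAATCwAAEwsAABAAAAAAAAAAAAAAABEREQAiIiIAMzMzAERERABVVVUAZmZmAHd3dwCIiIgAmZmZAKqqqgC7u7sAzMzMAN3d3QDu7u4A////AP/+uoa9mqmYZFVpzMy2MyNWm5m4VWe87//tqqrLiZd5czasurzIVSN4q5qoaZae//7cu7qoeHioUzncq8zblkeqqqqpq5eu/+3czLiHdlmmQ1m7vLvutkiay5qruonM3svdzJVTNmeGVVet263+tkeau4m7qYmpzpzt21IhN2Z3ZDa9yr78llaJmIqoiXea3s7syjATd1VmRFfdvM3chkWKhomIl2is3e7KtyE2djRVaYndzdvcdniqZYmJhnq83cualTRFZURHuYq8vLq7mLqGRpiId6uq3piJZWZFUiJJp3mql3irmbhlVmZ4i7l5u4iGaIUzEAFph4hnZHmamZdlREV4m4VniJiIm3MxAASamHVFVXiIiGVDNFRVeHVneKmrymQwAUaIh1Z3dniJhlVEVCElmph3maq8uFMgFEZ4mYqpmJqql4dnUQJqypmaqYialkIjREaJuqy6qrqrqZhmICZ6upzduFarhUM0QjaIq97KmZq9u6hkADWLus/sc2ipUzNDETWKzv3LmJrdu6ZBACW+ub3JQXiXQzV0Eke+7uzLmJvcumMwADi6d7zKQWiXVFmUJXvv/d7bmIrLljRSAEiYes3aIHiEJYqGaK7//c7Kqom5ZFdRADeZq7zGEUQxJ7qaqb/t3cy6qGeFNFZTITe7qay1NQEza8ypms27zMu7dFZkNEeXIUnKq7uVNCVnvcyYrMmczNypMlZVQ1q1Emu6zLqFRJh53cuazKesvOqHM1RWRHlzRYu6u6uoeJqb3cusy7mrvtmHI1R4VYhmmJzJnN7Jisy7u8y7zMmJvKinNWaHRZqImKynru64m92nit26qYZ5mImoeGZ0SLuYm9yHre2pquyGm9yXZVaIZ5qpmXdSaru6vet3nP6XmfyHm8tzI1d2abvMuodTab3bvNuHm+2IrOuHipcxA2iIrMztu6dDSM7Jm+yHi+y7qrmGZ2MROKu7vc3rmpdTN7uYrNuInOzLmXZTNDIkm6mpnN3ZeXZjNXiauru7q8uqqxIiMxJIu4eHm6qGd1ZkM1eamszMmZiaqTMzMhN7yod4qWZmZDVlQzebzeyrp3ZnZEM0QzWcuXZplkVmYzZlVEau7cqshFRphSJGVUSLqYablTRVZVVEVVetyqmqU2etpxN4ZjOcu5jMhBFHh1M1dWiruqiHV5m7ZDV3VSW8zJnJYwBZh1RYh5qaqoh2eIiXRiR3ZUer3IiWVBBoiIiJq8qJmJl3iGdkVmiIVWeL63d2ZRJYq7u73bh5m8p2ZVQjRcp2Vnd7yXdmdDVozd3t3Jd4rKZERFEEebdFeHZ5mKhGhmd5zv/tuHZVeGMiJEAovZZnioVnirh5qHiazv/bhlQ1d2MhNkFa33Z3m4RHrMu6doq8ze7KdVVWdlISV0R63laK3WJYvtu5V6urzO7JVXZWVUJHdmVpu3nO61Novsq5iYebvO24VnVVVoiIZ2NXm5vfyWR6vsq6dUaams3JVERWRql3ZzFYq7zeuoNrzKq5Q1iHec3IQiNkR5d3ZRF5qg=="/>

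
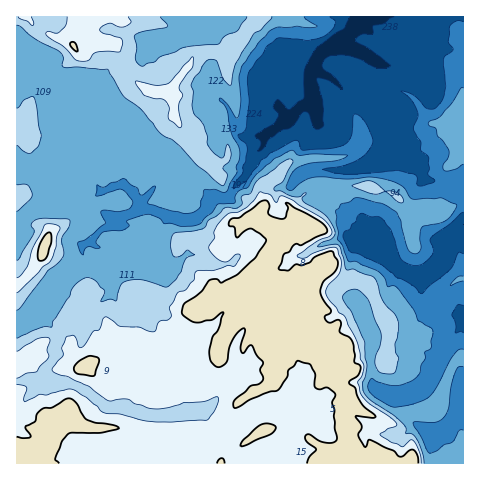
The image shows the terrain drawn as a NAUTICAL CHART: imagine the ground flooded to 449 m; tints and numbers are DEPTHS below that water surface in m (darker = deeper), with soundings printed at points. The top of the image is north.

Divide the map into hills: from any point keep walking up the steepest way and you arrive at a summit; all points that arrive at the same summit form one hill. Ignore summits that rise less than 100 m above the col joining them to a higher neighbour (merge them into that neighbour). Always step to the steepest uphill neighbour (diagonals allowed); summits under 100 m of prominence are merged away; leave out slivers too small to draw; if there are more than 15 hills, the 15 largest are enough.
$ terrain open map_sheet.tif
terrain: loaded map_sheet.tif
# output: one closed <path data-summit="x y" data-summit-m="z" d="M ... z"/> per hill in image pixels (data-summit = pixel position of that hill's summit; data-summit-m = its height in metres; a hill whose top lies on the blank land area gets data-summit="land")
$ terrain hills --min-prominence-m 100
<path data-summit="land" d="M463 16l-102 0-4 11-8 8-12 3-18 18-17-7-7 1-10 6-16 27 9 8 0 14 10 14-24 18-1 8-9 10-7 19-13 13-6 11-13-1-4 2-8-10-20-4-14-8-11 7-19 19-6-11-9-7-11 1-11 5-9 8 2 8 16 10 4 6-5 4-7 1-12 13-9 4 0 8 5 11-28 19-17 25-21 18-5 2 1 136 447-1z"/><path data-summit="land" d="M360 16l-343 0-1 213 7-6 6-10 5-2 19-3 24-8 14-1 11-8 16-6 6 0 8 6 7 12 19-19 11-7 14 8 20 4 8 10 4-2 13 1 6-11 13-13 7-19 9-10 1-8 24-18-10-14 0-14-9-8 15-27 17-7 18 7 18-18 12-3 8-8z"/><path data-summit="land" d="M92 198l-15 2-24 8-19 3-8 5-10 14 1 98 4-2 21-18 17-25 28-19-5-11 0-8 9-4 12-13 7-1 5-4-4-6-16-10z"/>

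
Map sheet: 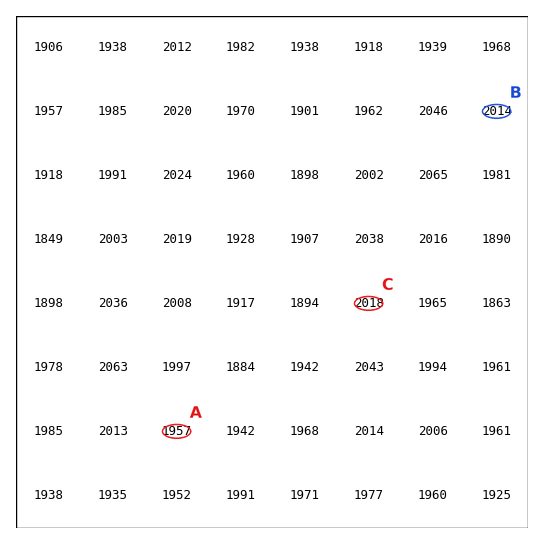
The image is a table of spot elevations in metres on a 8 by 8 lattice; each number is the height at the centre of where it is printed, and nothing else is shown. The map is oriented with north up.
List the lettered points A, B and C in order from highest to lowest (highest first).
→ ["C", "B", "A"]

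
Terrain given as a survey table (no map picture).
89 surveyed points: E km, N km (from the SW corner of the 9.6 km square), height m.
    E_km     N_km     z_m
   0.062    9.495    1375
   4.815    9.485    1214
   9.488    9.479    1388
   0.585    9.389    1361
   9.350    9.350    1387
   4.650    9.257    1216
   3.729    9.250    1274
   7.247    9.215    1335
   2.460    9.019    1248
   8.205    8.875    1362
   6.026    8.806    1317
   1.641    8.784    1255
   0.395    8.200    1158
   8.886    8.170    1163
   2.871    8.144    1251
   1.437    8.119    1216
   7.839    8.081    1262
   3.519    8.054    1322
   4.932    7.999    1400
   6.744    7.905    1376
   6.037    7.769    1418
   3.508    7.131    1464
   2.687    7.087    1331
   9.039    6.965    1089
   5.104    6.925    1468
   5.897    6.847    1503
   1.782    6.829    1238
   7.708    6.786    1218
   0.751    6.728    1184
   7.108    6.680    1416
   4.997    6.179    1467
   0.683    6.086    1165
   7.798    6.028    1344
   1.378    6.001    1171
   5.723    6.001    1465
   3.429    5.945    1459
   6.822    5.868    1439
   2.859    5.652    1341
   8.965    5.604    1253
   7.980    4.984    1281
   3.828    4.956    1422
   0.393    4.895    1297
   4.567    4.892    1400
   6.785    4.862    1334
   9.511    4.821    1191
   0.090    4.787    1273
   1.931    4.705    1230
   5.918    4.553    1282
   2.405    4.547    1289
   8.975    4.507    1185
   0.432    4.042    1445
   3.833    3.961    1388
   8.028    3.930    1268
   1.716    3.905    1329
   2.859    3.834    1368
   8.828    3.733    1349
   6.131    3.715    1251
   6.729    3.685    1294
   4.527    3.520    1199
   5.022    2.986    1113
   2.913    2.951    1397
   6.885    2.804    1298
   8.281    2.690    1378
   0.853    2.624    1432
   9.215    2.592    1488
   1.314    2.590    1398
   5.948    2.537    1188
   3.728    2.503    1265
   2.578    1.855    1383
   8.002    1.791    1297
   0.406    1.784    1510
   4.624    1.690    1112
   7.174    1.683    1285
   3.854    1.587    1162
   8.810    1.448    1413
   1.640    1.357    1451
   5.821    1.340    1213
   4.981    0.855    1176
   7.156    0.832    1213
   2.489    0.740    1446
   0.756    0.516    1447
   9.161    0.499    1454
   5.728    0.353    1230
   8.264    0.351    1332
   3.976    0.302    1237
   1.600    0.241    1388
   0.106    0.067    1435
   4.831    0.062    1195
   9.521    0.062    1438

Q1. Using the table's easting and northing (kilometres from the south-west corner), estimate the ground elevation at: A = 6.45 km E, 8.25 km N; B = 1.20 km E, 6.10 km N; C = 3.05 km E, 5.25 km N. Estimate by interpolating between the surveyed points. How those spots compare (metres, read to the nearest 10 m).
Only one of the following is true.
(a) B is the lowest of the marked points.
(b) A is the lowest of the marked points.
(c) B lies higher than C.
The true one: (a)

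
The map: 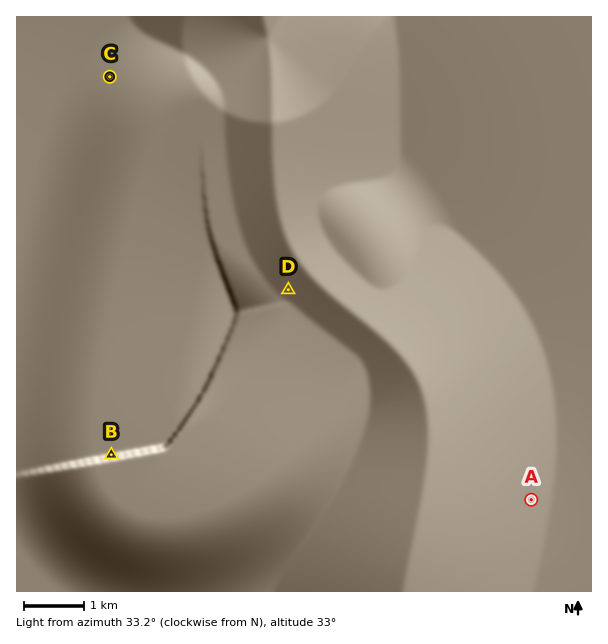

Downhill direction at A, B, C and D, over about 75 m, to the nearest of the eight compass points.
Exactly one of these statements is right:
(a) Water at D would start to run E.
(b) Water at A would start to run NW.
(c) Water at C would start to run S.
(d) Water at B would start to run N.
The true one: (d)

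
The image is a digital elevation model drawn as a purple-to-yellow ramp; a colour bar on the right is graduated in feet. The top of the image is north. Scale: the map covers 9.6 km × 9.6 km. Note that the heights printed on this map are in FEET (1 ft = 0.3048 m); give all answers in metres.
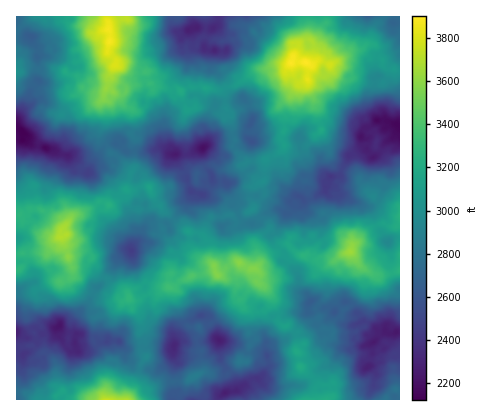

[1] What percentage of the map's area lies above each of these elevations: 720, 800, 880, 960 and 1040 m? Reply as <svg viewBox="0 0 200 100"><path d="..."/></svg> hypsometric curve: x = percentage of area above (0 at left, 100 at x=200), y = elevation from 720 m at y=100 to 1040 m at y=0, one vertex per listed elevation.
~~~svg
<svg viewBox="0 0 200 100"><path d="M190 100l-34-25-52-25-53-25-32-25"/></svg>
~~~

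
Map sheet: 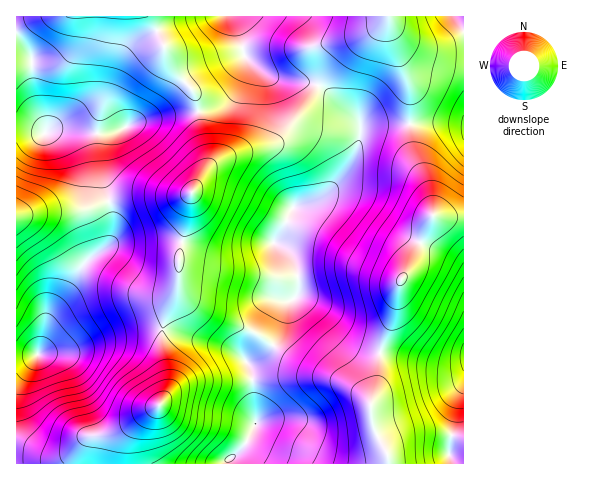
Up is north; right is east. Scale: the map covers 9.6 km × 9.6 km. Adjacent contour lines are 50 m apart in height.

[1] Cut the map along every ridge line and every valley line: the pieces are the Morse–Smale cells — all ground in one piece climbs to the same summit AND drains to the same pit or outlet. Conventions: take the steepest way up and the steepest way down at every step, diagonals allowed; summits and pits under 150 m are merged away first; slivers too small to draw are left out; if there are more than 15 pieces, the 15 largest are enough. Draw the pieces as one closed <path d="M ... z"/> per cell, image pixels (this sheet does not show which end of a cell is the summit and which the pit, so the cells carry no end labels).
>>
<path d="M463 16l-230 1 6 14 6 25 8 9 18 12 12 3 26 2 14 6 36 34 1 16-7 20-14 22-20 19-25 8-14 29-6 7 12 6 8 11 4 18 0 14-11 13-4 20-9 19-12 13-15 6 5 9 4 48-10 24-18 16 0 4 160-1-1-10-14-27-2-23 7-20 2-32 14-36 5-29 15-27 18-43 32 0z"/><path d="M246 58l-5 23-10 18-11 8-22 5 9 50-17 35-1 16-10 39-2 39-10 22-4 16 61 17 15 8 9 8 3 0 11-5 12-13 9-19 4-20 11-13 0-14-4-18-8-11-12-6 6-7 14-29 25-8 12-10 12-14 13-22 4-15 0-14-40-38-49-9z"/><path d="M151 16l-134 0-1 113 25 4 12-4 14 0 37 5 16-4 12-7 12-3 53-8-1-16-25-30z"/><path d="M438 216l-5 0-3 4-16 39-14 24-6 32-14 36-2 32-7 20 0 10 3 17 13 23 2 11 62-1-2-14 8-46 7-17 0-169z"/><path d="M161 329l-34 1-21 6-40 16-49 4-1 107 109 1 2-23 5-9 13-16 16-12 7-15z"/><path d="M190 193l-9 3-52 1-20 5 4 18-1 18-10 12-17 13-19 30-15 19-12 42 36-4 22-11 30-9 36-1 4-16 10-22 2-39 10-39z"/><path d="M168 330l-6 0 0 18 6 27 0 14-7 15-16 12-13 16-6 15 0 16 101 1 1-4 18-16 10-24-3-39-4-16-10-11-9-6z"/><path d="M109 202l-32 9-37 1-24 4 1 140 21-2 13-42 15-19 19-30 24-20 4-9 0-14z"/><path d="M197 112l-58 9-35 16-3 6 0 24 8 35 31-6 41 0 9-3 3-3 14-28z"/><path d="M67 129l-14 0-7 4-18-4-12 1 1 86 23-4 37-1 31-10-6-23-1-35 4-7 5-3-25 0z"/><path d="M232 16l-81 1 20 49 25 30 3 16 21-5 9-6 5-6 11-24 1-14-7-26z"/><path d="M463 387l-6 16-8 46 3 15 12-1z"/>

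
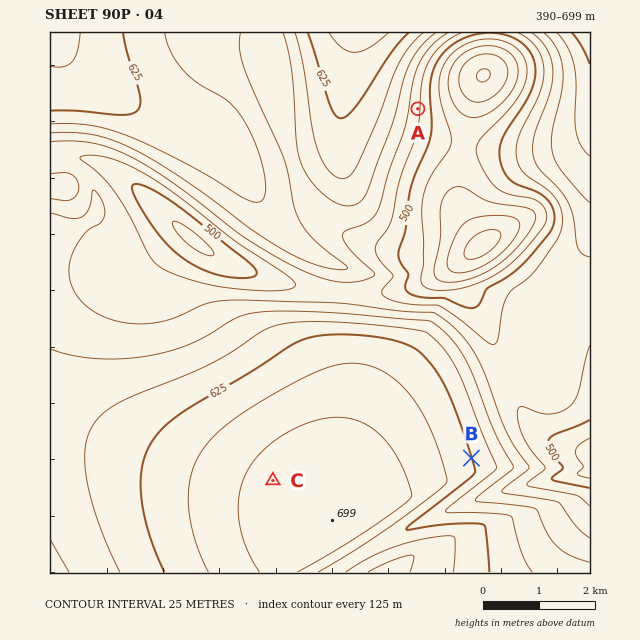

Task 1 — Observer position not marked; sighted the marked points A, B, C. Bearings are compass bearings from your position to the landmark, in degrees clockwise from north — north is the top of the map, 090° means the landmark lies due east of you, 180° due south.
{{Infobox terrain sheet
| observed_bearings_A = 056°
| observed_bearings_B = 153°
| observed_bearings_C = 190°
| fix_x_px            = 326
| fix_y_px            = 171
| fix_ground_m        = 595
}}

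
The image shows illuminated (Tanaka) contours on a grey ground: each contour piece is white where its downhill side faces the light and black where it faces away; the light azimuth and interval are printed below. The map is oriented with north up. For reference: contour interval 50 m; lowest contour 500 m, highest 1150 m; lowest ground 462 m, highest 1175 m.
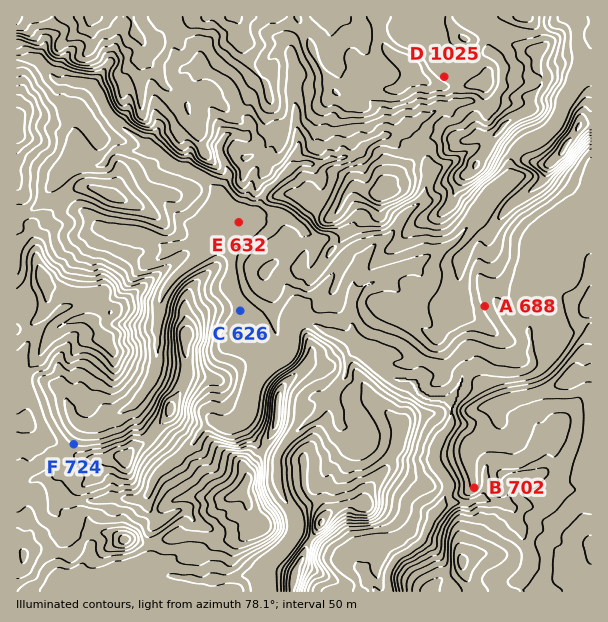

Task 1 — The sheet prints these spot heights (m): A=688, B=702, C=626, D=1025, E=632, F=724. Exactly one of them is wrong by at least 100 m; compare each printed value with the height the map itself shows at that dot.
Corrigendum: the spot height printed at F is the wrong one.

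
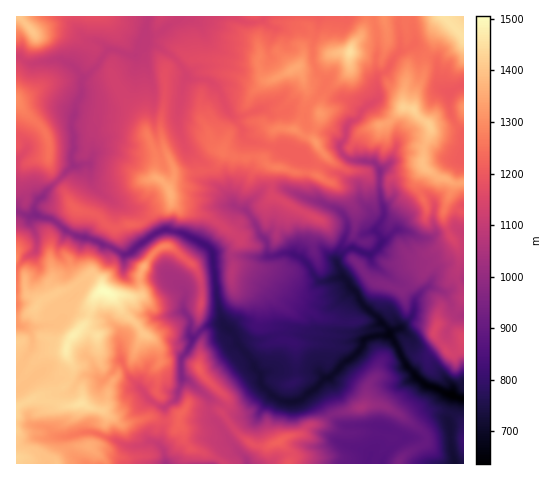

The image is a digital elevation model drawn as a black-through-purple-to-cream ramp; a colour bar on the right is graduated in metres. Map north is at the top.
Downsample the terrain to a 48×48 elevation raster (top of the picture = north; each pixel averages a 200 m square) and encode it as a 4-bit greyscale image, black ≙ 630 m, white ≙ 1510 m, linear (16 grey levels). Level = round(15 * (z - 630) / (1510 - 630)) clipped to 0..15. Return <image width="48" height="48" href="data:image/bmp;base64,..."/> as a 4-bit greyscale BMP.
<image width="48" height="48" href="data:image/bmp;base64,Qk32BAAAAAAAAHYAAAAoAAAAMAAAADAAAAABAAQAAAAAAIAEAAATCwAAEwsAABAAAAAAAAAAAAAAABEREQAiIiIAMzMzAERERABVVVUAZmZmAHd3dwCIiIgAmZmZAKqqqgC7u7sAzMzMAN3d3QDu7u4A////AO3d3MzLqpmYiIiIiHiJmZh2VEREVUQzIt3dzMzMqZmYiZmYiImZmYh2VERERVRDIt3Mu8zLqZmImZmIiJmaqZh1REREREVDI9zMu7u7u6mZqqmIiIiImZh1VVRERFVDItzMzMzNzLqpqpmIiHZ3Znd2VVVEVVQyIt3d3d3d26qpmqmIiHZUMzRVZmZmZUQyIu3d7u7dy6mZiamIiGQyIiI0RWdmVEMiEd3d3d3dyqmah5iJl1MiIiIiNFZlRDIRAd3d3d3Mypmql3iZhTIiIyISI0ZVMiEREt3d3d3My6qqlnmYZCIiIiIhIjVVMhEiM93d3t3du7u7poqGQyIiIiIiEiNEMRIzZt3d7t3du8u7pnmFMiIiIyIiIRI0ISM2iN3d7u3dy8zMp1dkIiIzMzMiIhIiEiNYid3d3u7ty83bl1VTIiMzMzMiIiEREiSIic3d3e7tzN3LmFVCIjMzMzMyIiIRETWIiM3d3e7t3dy5h2dSIzRDMzMzMzIRIjWIh83d3d7t7ty6hnhjNEREREMzIiEiJEV4d83d3d7u7u3Jh3hzRmVVREMzIiIzRUVneM3d3d3v7t24d3hjV2ZVVEMzIiNVVlVmd8zN3d3uy7yXd3hjZ2ZlVUMyIjVmZmZnd7y8zM3cuayXd4lkd3ZlVUMzIkVVZmdneKqsy7zKl5uoiJhUZ3ZlVUNDJFVFZmd3eKmbu6qYdVi6moZEZ3ZVRERDNENFZmd3iKmKmYdmd2V6qGRFeIdmZVVVREVEVmZ3iJiJh2Z4mYZWZUVniIdndmZnVFREVVZ3mId4d4iaqqmGVneIiId3h3iIZVVEVWiImHZmiaqqmZqqmqmYiHeIiImHZWVUVnmamXd4mqqZmZmry6mYd3iImYh2ZmZVZ4maqndnmpmIiZqry6qYiIiJmHdnd2ZmeJqquoh3iZiImau8y6qZiJmJiIiJmHdniaq7zIiIiIiImavMy6qZmZmZmaqqqYh3irzMzJmal3eImau7u6qqqqqru6qqqZh3is3cupqql3d4maq7uqqqqqq7qqqrqHd4is3Lqpmql3iIiaq7upqruqqqqqq6mZmams3LqpmqmHiIiZq7qZqruqqqqqu6iaq7qs3cuqqql3iIiZqqqZqqqqqru7u6mau8u83cuqu6h3iIiZqqmZqqqqq7u7u7qZvMzM3curuph3iIiZmamZqqmqqqqrvLqpmrzd3Lq7qpiHiIiJmZmZqpmqqqqru7qpmazdy7q7qpiHeIiImZmZmZmquqq7u7qqmazcyqqqqZmIiIiIiJmZmZmqu7u7u7u7qavMuqqpmZiIiIiIiJmZmZqqu8zMu7vMqqvMuqqpiIiIiIiIiJmZmZmqu7zMu7zcuqq7u6q5mIiIiIiIiJmZmZmqu7u8u83dy7q7u7vJqpmIiIiIiImZmZmqu7u7u83dy7uqu7zbzLqYiIiIiIiZmZmqqqq7u7vNy7uqvM3s3LqZmZmIiIiJmZmaqqqqqqq8y7u7vN7t27qZmZmYiIiIiZmZmaqqqqqru7u7ve7g=="/>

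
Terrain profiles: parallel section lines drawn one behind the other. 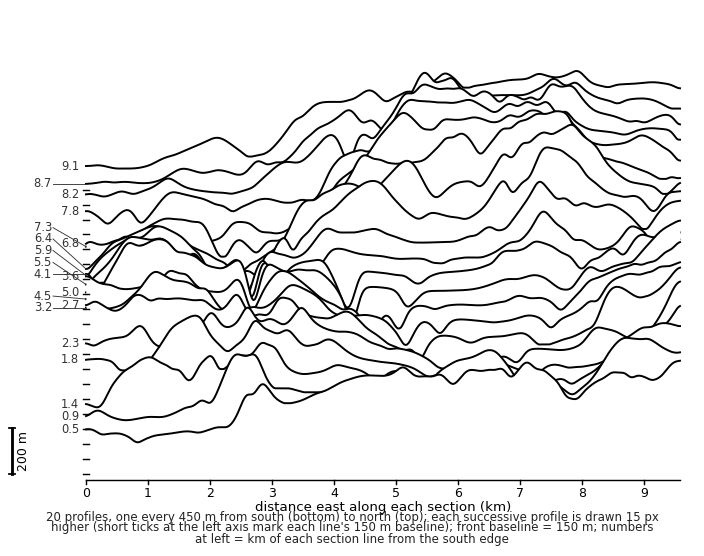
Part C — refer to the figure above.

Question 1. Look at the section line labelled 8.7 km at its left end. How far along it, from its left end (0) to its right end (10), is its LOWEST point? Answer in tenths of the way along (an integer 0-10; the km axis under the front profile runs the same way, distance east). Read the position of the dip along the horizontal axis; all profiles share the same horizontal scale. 0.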